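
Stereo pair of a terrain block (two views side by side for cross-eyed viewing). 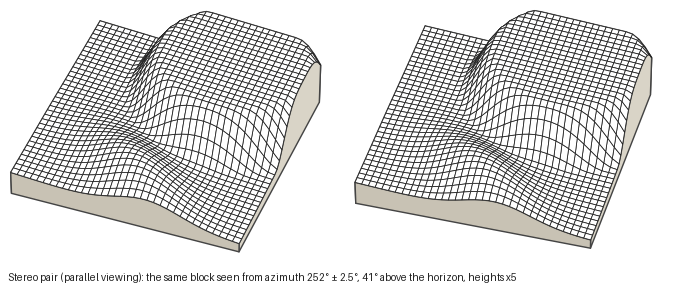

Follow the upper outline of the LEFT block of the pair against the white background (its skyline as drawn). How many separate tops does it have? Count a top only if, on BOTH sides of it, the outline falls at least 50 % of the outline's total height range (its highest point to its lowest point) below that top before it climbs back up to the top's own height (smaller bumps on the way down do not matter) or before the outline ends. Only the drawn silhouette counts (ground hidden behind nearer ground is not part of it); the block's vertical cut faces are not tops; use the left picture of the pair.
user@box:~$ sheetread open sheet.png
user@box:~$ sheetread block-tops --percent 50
0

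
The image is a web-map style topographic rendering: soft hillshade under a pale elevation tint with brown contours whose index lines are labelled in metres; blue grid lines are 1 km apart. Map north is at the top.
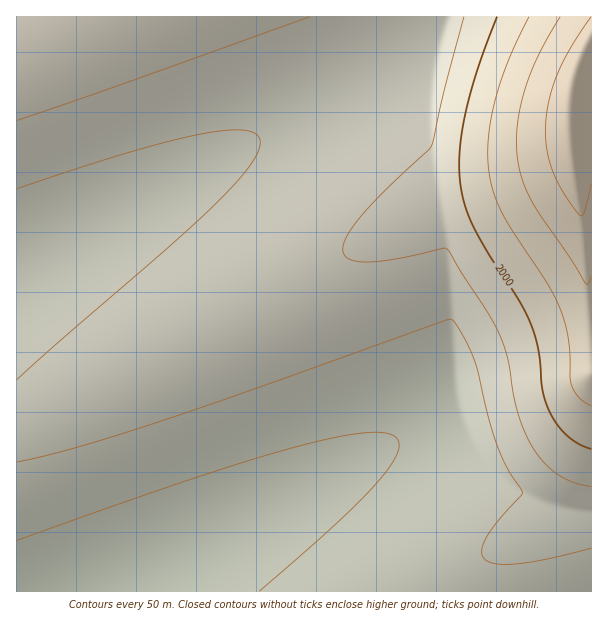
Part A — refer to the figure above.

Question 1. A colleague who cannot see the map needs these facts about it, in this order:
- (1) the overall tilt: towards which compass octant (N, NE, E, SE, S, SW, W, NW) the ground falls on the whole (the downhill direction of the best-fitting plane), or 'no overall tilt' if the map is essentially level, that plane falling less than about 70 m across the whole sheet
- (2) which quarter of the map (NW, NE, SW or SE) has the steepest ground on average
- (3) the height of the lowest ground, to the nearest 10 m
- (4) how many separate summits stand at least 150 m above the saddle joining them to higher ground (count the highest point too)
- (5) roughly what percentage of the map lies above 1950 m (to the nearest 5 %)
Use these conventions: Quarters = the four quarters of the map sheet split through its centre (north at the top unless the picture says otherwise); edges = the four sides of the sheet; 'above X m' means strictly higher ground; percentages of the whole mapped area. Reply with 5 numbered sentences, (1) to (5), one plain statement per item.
(1) On the whole the ground falls towards the south-west.
(2) The steepest ground, on average, is in the north-east quarter.
(3) About 1810 m is the lowest elevation on the sheet.
(4) Counting only tops that stand 150 m proud, the map has 1 summit.
(5) About 25 % of the map lies above 1950 m.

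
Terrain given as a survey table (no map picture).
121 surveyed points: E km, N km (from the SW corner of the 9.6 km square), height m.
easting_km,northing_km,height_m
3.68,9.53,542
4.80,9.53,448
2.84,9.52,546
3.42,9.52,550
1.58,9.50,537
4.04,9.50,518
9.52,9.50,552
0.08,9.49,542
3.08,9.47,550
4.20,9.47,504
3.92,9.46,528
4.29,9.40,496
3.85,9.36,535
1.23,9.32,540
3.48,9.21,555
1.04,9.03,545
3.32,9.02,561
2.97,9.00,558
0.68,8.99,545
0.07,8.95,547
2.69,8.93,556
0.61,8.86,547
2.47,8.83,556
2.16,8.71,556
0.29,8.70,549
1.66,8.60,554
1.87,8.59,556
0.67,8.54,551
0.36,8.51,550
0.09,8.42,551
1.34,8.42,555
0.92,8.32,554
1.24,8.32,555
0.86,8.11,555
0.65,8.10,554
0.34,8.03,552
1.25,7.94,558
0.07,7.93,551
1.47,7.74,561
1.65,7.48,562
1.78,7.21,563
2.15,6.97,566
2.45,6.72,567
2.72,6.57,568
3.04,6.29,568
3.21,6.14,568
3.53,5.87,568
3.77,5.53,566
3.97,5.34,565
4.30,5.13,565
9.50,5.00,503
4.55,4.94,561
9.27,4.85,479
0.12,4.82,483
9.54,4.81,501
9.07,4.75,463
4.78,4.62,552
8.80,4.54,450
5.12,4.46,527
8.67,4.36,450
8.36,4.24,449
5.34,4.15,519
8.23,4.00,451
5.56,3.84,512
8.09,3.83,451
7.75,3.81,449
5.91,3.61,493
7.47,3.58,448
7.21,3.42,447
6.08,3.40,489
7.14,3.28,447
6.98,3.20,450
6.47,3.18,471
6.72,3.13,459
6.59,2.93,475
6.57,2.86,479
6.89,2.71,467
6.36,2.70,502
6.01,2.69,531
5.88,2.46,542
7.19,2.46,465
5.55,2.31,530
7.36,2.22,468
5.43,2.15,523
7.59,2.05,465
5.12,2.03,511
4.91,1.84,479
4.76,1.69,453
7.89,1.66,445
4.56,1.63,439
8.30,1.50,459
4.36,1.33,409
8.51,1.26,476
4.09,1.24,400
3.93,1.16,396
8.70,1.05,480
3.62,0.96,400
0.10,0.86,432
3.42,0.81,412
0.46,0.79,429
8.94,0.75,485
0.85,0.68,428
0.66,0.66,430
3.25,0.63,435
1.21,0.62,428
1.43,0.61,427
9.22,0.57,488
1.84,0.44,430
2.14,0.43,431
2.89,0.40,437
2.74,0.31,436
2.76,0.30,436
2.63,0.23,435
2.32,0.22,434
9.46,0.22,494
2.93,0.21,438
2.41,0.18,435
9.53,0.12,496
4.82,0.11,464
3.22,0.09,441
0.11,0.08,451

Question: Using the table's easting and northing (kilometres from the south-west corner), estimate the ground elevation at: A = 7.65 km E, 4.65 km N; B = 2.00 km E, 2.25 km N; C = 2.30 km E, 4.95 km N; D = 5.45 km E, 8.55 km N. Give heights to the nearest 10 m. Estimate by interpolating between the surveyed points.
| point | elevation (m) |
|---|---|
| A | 440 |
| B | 440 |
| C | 530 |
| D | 420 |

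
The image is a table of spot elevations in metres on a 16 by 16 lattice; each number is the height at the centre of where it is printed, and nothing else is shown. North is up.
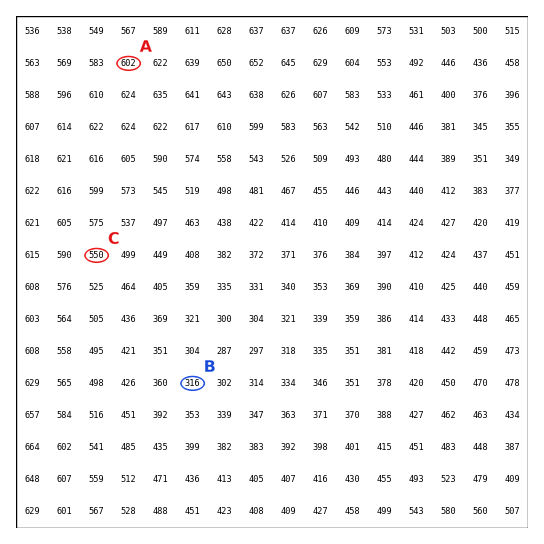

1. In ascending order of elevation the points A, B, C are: B C A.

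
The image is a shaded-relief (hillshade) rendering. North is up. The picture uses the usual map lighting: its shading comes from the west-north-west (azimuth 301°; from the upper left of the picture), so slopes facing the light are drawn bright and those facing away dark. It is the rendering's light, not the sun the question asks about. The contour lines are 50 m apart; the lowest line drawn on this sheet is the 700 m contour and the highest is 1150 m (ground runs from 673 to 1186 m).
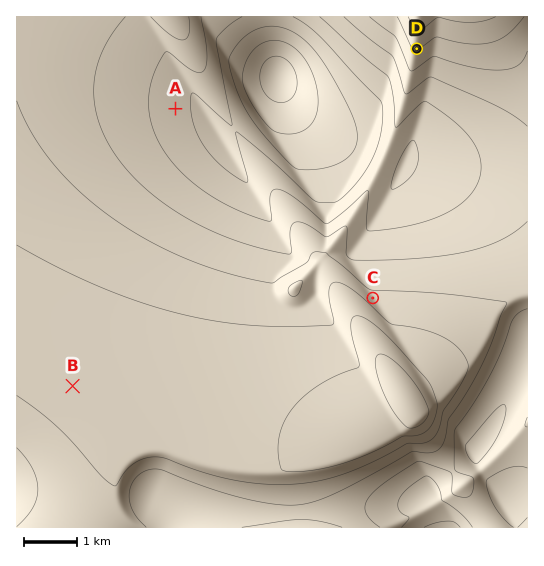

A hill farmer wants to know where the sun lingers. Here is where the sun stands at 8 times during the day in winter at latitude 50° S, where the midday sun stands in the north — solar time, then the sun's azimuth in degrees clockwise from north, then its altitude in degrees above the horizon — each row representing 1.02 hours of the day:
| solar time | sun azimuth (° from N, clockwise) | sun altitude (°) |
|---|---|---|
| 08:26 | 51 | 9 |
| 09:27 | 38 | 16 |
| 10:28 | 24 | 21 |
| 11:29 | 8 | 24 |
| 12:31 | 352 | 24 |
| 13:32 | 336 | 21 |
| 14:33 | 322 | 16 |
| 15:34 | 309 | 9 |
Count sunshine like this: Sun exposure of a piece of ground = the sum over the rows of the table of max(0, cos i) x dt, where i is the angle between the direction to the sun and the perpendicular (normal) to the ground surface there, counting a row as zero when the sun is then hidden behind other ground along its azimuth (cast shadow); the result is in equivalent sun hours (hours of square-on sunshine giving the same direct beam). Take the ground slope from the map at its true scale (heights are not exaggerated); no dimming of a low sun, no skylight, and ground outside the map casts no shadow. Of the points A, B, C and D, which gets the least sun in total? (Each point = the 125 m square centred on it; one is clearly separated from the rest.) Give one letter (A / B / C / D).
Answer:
D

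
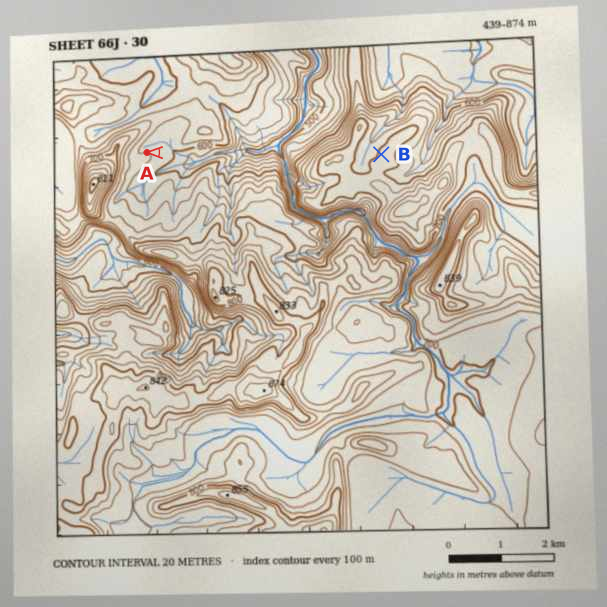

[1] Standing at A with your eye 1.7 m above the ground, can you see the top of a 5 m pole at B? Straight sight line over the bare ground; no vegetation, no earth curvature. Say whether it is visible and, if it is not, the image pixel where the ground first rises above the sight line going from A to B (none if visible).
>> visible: false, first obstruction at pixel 324 154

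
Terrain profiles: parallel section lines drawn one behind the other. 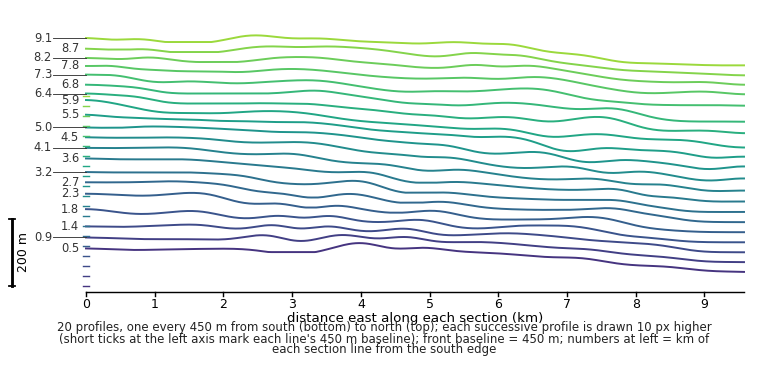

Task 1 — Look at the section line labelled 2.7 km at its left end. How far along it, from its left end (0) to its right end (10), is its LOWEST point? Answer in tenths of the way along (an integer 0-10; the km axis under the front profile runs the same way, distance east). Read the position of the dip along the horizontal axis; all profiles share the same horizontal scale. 10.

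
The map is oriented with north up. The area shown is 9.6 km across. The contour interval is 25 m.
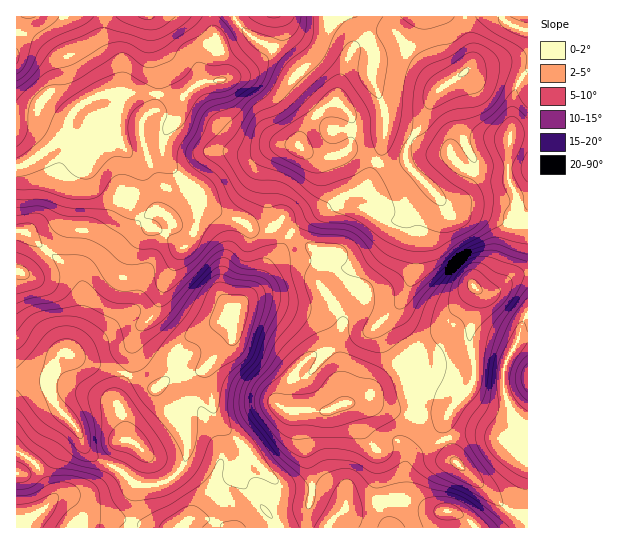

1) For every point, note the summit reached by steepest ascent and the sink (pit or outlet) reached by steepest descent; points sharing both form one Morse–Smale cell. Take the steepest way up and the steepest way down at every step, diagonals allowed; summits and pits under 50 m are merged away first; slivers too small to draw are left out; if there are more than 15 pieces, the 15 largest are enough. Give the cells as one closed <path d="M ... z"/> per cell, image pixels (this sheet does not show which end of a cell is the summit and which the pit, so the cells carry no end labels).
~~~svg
<path d="M527 16l-134 0-1 9 5 10-4-3-7 0-17 7 6 14-3 26 13 34 0 21-8 28 16 3 13-5 5 9 21 21-15 17-5 12 4 15 0 21-4 24-11 23-22 23 2 8 11 16 14 14 10 3-8 12 0 11 7 14 0 12 32 0 26-33 2-15-6-32 10-36-2-9 16 2 17-13 18-6z"/><path d="M358 16l-80 0 2 14-1 11-13 16-25 18-18 5-20 1-19 14-5 22-14 16-2 8 0 13 10 16 22 20 1 8 6 7 23 11 14 4 15 9 15 2 5-3 7-8 8 5 6 0 48-29 22-9 11-24-2-3-21-9-16 5-22 0-16-10 1-8 8-15 14-14 14-7 7-31 8-20 7-7 10-5 0-4z"/><path d="M67 127l-3 7-17 15-18 14-13 4 0 64 10 1 20 19 24 16 7 7 4 8 2 27-15 44 15 8 36 10 7 4 5-10 1-19 4-12 20-23 8-26 19-38-18-14-15-5-15-18-3-5 0-8 8-24-5-12-14-16-2-10-20 9-6 5-4 0-17-12z"/><path d="M310 260l-29 1-10 8-11 17-28 27 0 25-25 29 0 11 5 17 1 15 6 12 62 65 8 2 23 0-9-48 0-30 26 0 15-8-4-12 1-25-5-17 7-28-8-16-14-18 0-25z"/><path d="M210 16l-193 0-1 150 5 1 8-4 26-20 12-13 2-12 4-7 20-14 18-5 46 1 25 4 13-12 11-4-6-10-1-12 1-4 17-16z"/><path d="M231 315l-41 21-10 10-5 11-4 18-15 14 28 41 3 8 0 19-6 12-12 11-15 5-15 0-2 2-5 31 2 5 19 5 29 0 8-8 13-1 12 2 11 7 8 0 7-23 18-16 4 0 10 7 14 5 20 3 4-3 0-12-22 0-8-2-62-65-4-7-3-20-5-17 0-11 25-29z"/><path d="M197 199l0 22-5 17-13 15-15 32-7 24-4 6-13 12-8 19 0 12-5 16 26 14 4 0 14-13 4-18 5-11 10-10 39-19 6-8 21-20 13-27 12-12 8-15 0-3-11-8-9 7-15-2-15-9-14-4-23-11z"/><path d="M527 273l-17 6-17 13-16-2 2 9-10 36 6 32-2 15-21 25-8 18 9 34 49 46 24 14 2-1 0-57-20-22 5-13 0-11-9-22-1-19 2-11 12-22 11-4z"/><path d="M429 187l-17 15-7 13-12 8-8 19-11 13-27 13-26-6 0 25 14 18 8 16-7 28 5 17-1 25 5 13 21-3 21 8 22 6 6-1 0-11-7-14 0-11 8-12-10-3-14-14-11-16-2-8 22-23 11-23 4-24 0-21-4-15 5-12 15-16z"/><path d="M49 380l-33 1 0 138 5 3 1 6 107 0 2-7-22-5-22 0-16-16-15-3 7-4 18 2 13-4 17-11 8-10-21-10-13-11-12-26-18-20-6-13z"/><path d="M122 92l-23 3-20 10-10 13-1 12 7 10 14 9 4 0 6-5 20-9 2 10 14 16 5 12-8 24 0 8 3 5 15 18 15 5 18 15 9-10 5-17-1-27-1-4-22-20-10-16 0-13 2-8 14-16 4-19-26-5z"/><path d="M435 413l-20 2-2 11-8 16 0 51 5 7 11 6-20-6-22 1 1 8 8 17 2 2 137 0 0-9-16-7-9-7-49-46-9-30 4-14z"/><path d="M26 232l-10 1 0 146 33 1 7-18 9-9 3 0 3-7 10-31 2-28-6-13-7-7-24-16z"/><path d="M351 404l-9 0-13 7-26 0-2 6 2 24 9 48 22 6 10 7 2 6 33-6-2-51-12-16-8-25z"/><path d="M369 39l-11 5-7 7-8 20-7 31-14 7-17 18-6 19 7 6 9 4 12 1 26-6 24 10 8-27 0-21-13-34 3-26z"/>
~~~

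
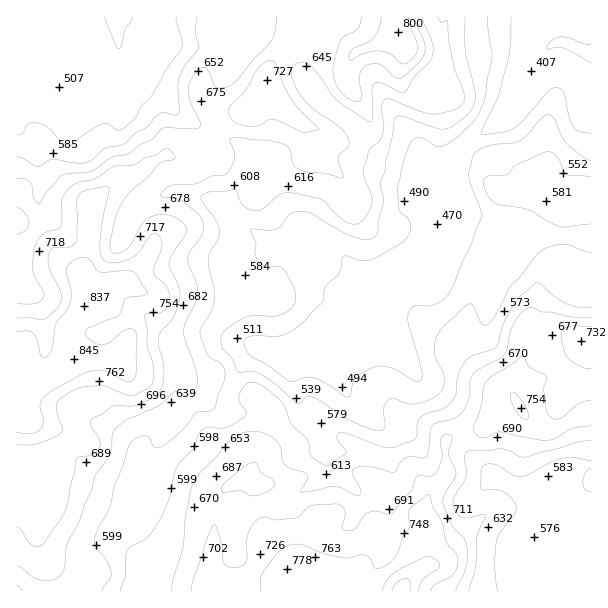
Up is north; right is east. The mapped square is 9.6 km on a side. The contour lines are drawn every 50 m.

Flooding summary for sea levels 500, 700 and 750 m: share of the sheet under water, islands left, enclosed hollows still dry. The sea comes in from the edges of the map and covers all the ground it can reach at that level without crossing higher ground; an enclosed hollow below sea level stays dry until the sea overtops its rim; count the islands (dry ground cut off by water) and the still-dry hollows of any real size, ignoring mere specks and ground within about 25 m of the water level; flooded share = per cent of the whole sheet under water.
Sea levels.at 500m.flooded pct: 12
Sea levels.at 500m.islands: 0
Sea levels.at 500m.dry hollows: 0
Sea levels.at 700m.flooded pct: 78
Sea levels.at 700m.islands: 1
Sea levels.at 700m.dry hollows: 0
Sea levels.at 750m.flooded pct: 90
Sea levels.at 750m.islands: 0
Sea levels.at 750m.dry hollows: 0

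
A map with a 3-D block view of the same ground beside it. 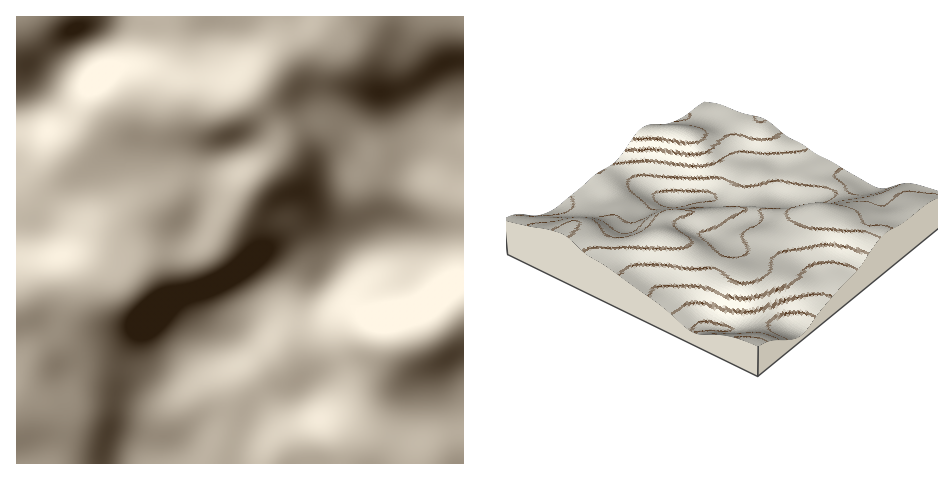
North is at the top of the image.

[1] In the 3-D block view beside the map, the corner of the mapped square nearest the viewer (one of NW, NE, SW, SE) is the NW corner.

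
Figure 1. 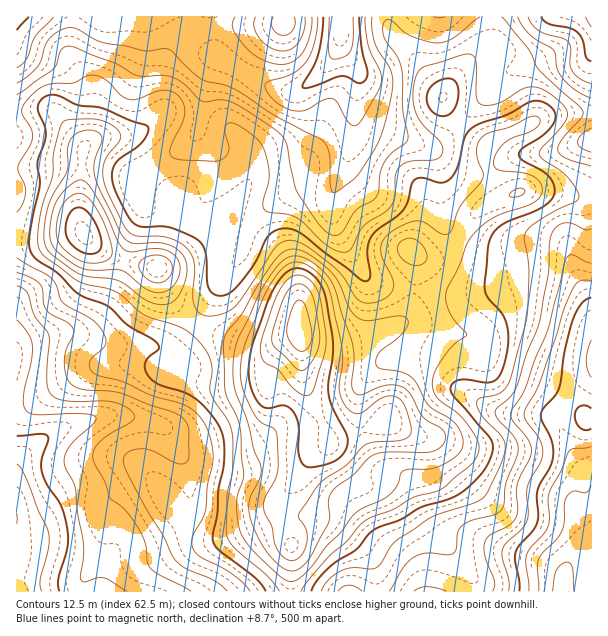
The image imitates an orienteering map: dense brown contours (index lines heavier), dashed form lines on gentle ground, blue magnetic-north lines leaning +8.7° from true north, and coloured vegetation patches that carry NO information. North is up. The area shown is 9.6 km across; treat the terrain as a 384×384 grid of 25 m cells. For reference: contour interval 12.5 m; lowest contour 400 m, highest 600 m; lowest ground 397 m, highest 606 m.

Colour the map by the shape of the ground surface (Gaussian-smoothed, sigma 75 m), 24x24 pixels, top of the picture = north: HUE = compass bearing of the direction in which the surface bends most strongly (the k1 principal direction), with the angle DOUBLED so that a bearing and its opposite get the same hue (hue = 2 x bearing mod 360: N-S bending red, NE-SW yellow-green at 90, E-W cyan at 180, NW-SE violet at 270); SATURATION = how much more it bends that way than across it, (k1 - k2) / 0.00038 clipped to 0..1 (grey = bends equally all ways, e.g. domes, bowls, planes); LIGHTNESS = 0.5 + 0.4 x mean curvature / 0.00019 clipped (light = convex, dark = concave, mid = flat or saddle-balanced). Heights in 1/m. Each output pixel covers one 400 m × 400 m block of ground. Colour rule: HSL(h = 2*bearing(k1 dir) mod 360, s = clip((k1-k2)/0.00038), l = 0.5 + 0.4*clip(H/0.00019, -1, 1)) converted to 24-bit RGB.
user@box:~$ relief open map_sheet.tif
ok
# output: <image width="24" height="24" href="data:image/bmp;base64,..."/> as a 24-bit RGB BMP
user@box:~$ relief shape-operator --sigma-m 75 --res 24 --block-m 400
<image width="24" height="24" href="data:image/bmp;base64,Qk32BgAAAAAAADYAAAAoAAAAGAAAABgAAAABABgAAAAAAMAGAAATCwAAEwsAAAAAAAAAAAAAXGembnGswaClfWOjf3+ejXiajGV5g39ecWhWbVhMgm5E//ZaV3czMEdJXZtboKuBXFaAb3GAfKGMnr+rpLmscVKgNjF1g6h0bW9/X3V5rHxqoot1bIOOkF2SmneinHy1kFuudWmkf5e+7+7cpnPDPWyVTraalX50Yl5/cJOWgK2Dm6ZZpXczYUE3Rm1tVqFhjmpzW19tnolmq695Zll1gl5naq96TWinql3BnnusdsiEv8mA02e5p366SG9kfXlMXohaVYhTkYhQkE9GtJJzbaS1R4a4WYiWgliAZHKHcKWDsZqJcEuEfaaDe6+FOURwdlSJnZSvx7Cdp6BbfptYqFqbv2TDgYuskV+FhoZTVJFVc6yWmcqpboioUkJ5ll+NUFaJl5SDYZdrlGpbamWUhruXfI6fPjiJVXSboKteroBlyHh8t2xSPnA6WKSFoXmwn2G5qYu3dpGeaqlkm6NUeVxMSGdxW5iFQYOLhIimjYCpgn+qirGyhKSJg12AX01vR0VrxaN0WYhjr5V/yn+pxpu3OnluZFYyioxHmq1yhKqkkKuyenmqipC7RUS0jUVEXJNTLnsxTZNJbZ+Mn4F+mHBld0pneUxnRlxkwK9daKRKj5xoj6h7uZLHrjTnmJrNdMvforHTnsXUgZrLfHfGnme3iRuWwHuawYGorFqAZ4IyQF4aZl0cglofaGAzRnlbW4SVqodUttBuRoZTf9NmRbSYSTO018PEdLisUKyPsmFLZiAQf3QPWVgpO0p1lcKkonqWu3W0xYfFkXa3Xna1kaXGh6nVVY3RVjm0xouuzsSOu1FxkdloQ3NEHmhcs8Jvx1JUbUMzbCAlt2BhpsqcRHGZS5icVqRkXnF7lYCOlJSslYy7dXe2g6qpj2V6aVBlOlR4xp2GyEVIx71nn9pnWYmfOld3aH09nWxJo12MYlugpreZwrWSVmF8VIh6XW91SGFtaphMkJRTiGdMiXdQiHpGf2tRYp+kOJe/O1a15Z7B2Ni11O3GLEulbTqjl3iZeYt1dn6ObHaakq6TwISNnnORWI2HS1l3aUKXs4Bug4tVY4ldimRqo4JfVr9pQ8itPXaiJyh/x4OC69+y3emlIzl8MjKns3m6rIejeH6Ra5CNiZZ7qm98sYuKhmmOQkRnNmJMmFpBwGkvbno/bExUyrBvZ+hVKo1vNFhbGEpqmX++8+/Y7ujaOyOuNCNXhlQ+tZBKjoZfcohkcXxlkYFxsIt6mmqTaTh+jDypeCtG1dF0dNuuKq3/1+L0293wNB63S1h2GmFcIJha6vvQ15SRmwKggRl7onVjprZ+faiok5R7aYiDdoSJp5aDj1qZikCdNgjO2a/q3O/p1fbkAKHMQM116TQ3rxaOkm2IQm9+IrZjrv89iT8iVxFWdFW3rbDQu8vOfFimu2FudY5SWXRTpZplfEF9p6NfEBtx0MSf5O3SxOm2KRZLUjwjkWQmf2FWn3+HX5Z/N6dgvsZOdjNCOzdpUq93fo5Yz3xTiU6Bummf2mqOimw2bo0qPmxWZa5iIUBZRs1g9vO+0aJERhRRZVmGqJqWaYmXbnSNr359VpFUh4pMiF5RRHmJhXFcZlBIvsNtZnScZHGPv3q716zt2tjxUX/kcI28RkelPJk9/vM6s2MhMC5JTopebZlsmXSTa2mAn499ppWHWV+KpZSFPWyAZFWOeZawm8OjglCWnVJ3kbdQOL9Mu8NykEm6cW2ySEtyoW2R1cuy3IK6Ul6+WaKRRotNV216kWhtfp10nbCOV2ylpYORUVOLS2N2gqFckmE2cVM4VJWT2KumxFcsi4kNLl0OPl8hUk2BT89ea8mQyo+3lVTIyGbGro6GNGSKi6+tkMi8fpqtglCuql6AfWSTS0uGkV55qk1lpLduILluVbmVyXnf9db0sJrhL0LKdmndwt3MiEttopZKUlx2cHOiybW6OU+0d7iPn4Zcelg4RlQrq2icr3ydO0OKik2Troqj083Db7KTNmlQQnJEsMmAtY3CYUrIP21Dx3Mtom9YkaqXaG+VWopxsqRbd05fhHFKiDQunT4rhrUqCHI0s2BmYSBdfHU9bsxpg7KCyHiQY1mBU4lWfb86mpg+PD5WT05zt7SLh76PaWuJkmFxf2ZxpHdZe1xbeFZmlE18sniB1NylGMSRDiBXtBeRituKacqMX4mJs2yCqW+dha6cd7nKzIXQPmWeXJaNk61ct6BgbltniHhvdG+CnH+Pj3yqYVK7dmnCt6nP7Ovfd7LGAAMztGPMzei7a45/XWNvhGxnqZCIm86DOHVIf1M3vks+"/>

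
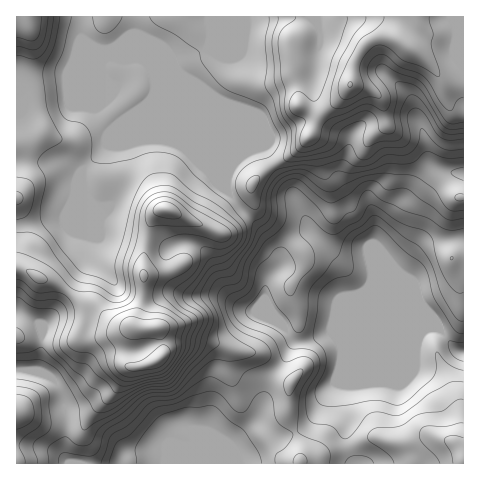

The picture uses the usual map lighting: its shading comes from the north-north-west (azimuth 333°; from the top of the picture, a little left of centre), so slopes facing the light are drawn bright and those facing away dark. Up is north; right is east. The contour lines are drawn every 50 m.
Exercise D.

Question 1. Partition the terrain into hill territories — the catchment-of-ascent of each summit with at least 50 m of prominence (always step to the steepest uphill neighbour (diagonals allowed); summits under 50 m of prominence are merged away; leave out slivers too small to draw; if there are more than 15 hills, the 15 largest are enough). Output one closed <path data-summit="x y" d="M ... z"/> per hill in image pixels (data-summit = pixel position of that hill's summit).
<path data-summit="350 84" d="M463 16l-382 1 0 21 2 1 22 13 24 9-19-3-8 6 3 26-9 20 9 14 5 5 30 13 27-1 18 8 26 25 50 55 19 27 1 10-15 17-2 18 8 15 24 26-6 6-6 13-16 20-5 25-5 14 20 17 13-2 14-7 10-11 14-27 7-8 69-28 12-11 3-7 8-7 11 0 16 19 9 3z"/><path data-summit="155 328" d="M87 197l-1 28 5 11 0 7-4 19-11 21-23 31-9 9-2 9-2-6-5-6-16-9-3 1 0 57 26 4 11 6 4 5 10 36-3 27 2 13 3 4 54 0 1-5 6-4 34-5 33 14 41 0-7-20 29-26 8-37 16-20 6-13 6-6-9-12-14-11-14-7-16-4-16-15-17-36-7-8-11-5-12 0-12 4-14-8-42-9-11 0z"/><path data-summit="167 210" d="M167 141l-24 0-13 3-17 0-5 4-1 25 5 24-2 7-13 1-10-8 13 33 12 1 42 9 14 8 12-4 12 0 8 3 10 10 17 36 12 12 34 14-9-18 0-9 4-14 13-12 0-7-4-8-16-22-50-55-26-25z"/><path data-summit="463 461" d="M439 329l-13 1-6 6-3 7-21 22-46 19-5 4 0 22 2 6-1 28 9 20 109-1 0-110-9-5z"/><path data-summit="27 17" d="M81 16l-65 1 1 144 43 2 20 9 26-26 23-2 11-3-30-12-9-10-5-9 9-20 0-15-3-5 2-8 6-4 19 3-24-9-22-13-2-1z"/><path data-summit="38 277" d="M82 178l-8 19-12 21-7-1-39 10 0 84 19 9 5 6 2 6 2-9 9-9 18-24 16-28 4-26-5-11 0-29z"/><path data-summit="300 462" d="M405 354l-69 28-7 8-17 30-15 12-19 5-18-15-4 0-25 22 7 18 1 2 115 0-8-20 1-28-2-6 0-22 5-4 46-19z"/><path data-summit="17 412" d="M22 370l-6 0 0 93 52 1-4-11 3-33-8-31-10-13-10-4z"/><path data-summit="17 199" d="M32 161l-16 0 1 65 38-9 7 1 5-7 15-33 0-8-4 2-18-9z"/>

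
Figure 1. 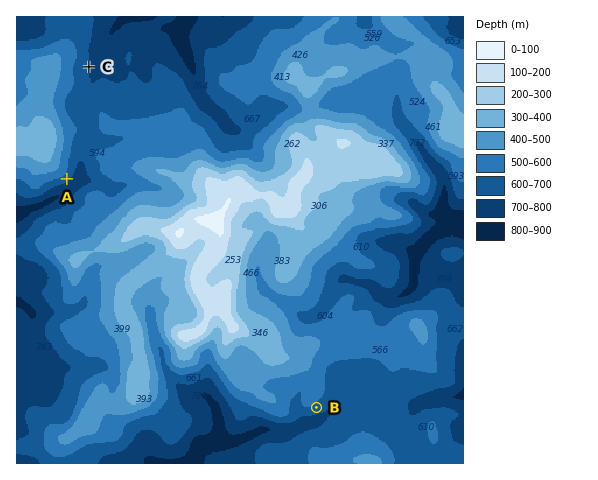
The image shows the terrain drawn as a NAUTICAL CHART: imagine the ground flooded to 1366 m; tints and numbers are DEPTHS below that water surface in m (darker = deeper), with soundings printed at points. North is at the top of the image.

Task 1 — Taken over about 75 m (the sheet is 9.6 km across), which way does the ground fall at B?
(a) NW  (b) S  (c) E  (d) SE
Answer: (d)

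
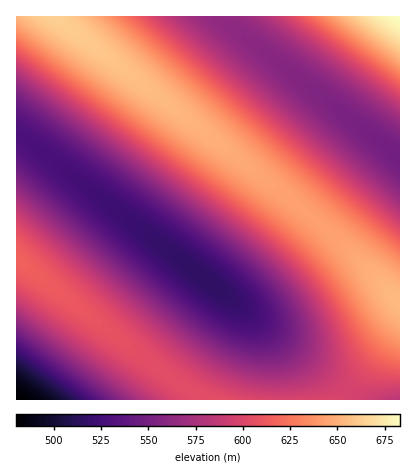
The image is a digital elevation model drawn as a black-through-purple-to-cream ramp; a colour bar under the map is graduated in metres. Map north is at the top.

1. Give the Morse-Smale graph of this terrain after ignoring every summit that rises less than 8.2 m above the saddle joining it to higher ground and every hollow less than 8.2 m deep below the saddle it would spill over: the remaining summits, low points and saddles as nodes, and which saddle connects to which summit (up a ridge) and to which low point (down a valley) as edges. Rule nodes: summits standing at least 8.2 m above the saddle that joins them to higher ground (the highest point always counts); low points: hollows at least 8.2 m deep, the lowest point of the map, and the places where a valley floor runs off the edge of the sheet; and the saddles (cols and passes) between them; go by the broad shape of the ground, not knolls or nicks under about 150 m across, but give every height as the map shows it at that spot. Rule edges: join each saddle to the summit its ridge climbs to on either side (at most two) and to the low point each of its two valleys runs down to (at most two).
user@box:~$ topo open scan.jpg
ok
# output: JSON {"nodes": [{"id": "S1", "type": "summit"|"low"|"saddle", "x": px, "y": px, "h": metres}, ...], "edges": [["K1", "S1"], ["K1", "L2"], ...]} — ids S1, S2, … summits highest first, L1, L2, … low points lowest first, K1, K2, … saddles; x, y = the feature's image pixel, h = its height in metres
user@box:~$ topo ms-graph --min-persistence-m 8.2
{"nodes": [
{"id": "S1", "type": "summit", "x": 398, "y": 18, "h": 683},
{"id": "S2", "type": "summit", "x": 54, "y": 18, "h": 663},
{"id": "S3", "type": "summit", "x": 396, "y": 300, "h": 654},
{"id": "S4", "type": "summit", "x": 18, "y": 260, "h": 616},
{"id": "L1", "type": "low", "x": 18, "y": 398, "h": 480},
{"id": "L2", "type": "low", "x": 204, "y": 278, "h": 515},
{"id": "L3", "type": "low", "x": 398, "y": 156, "h": 547},
{"id": "L4", "type": "low", "x": 398, "y": 400, "h": 583},
{"id": "K1", "type": "saddle", "x": 312, "y": 216, "h": 643},
{"id": "K2", "type": "saddle", "x": 176, "y": 380, "h": 604},
{"id": "K3", "type": "saddle", "x": 350, "y": 392, "h": 597}],
"edges": [["K1", "S2"], ["K1", "S3"], ["K1", "L2"], ["K1", "L3"], ["K2", "S4"], ["K2", "L1"], ["K2", "L2"], ["K3", "S3"], ["K3", "S4"], ["K3", "L2"], ["K3", "L4"]]}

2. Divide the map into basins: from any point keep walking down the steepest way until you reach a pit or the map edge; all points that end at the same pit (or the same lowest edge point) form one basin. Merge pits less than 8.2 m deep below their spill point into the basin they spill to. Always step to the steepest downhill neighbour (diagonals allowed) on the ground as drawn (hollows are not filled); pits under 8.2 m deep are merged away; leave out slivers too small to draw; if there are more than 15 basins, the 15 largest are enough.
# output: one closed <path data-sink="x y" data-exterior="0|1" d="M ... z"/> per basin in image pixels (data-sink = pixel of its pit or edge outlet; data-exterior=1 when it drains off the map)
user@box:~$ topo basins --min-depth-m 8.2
<path data-sink="206 280" data-exterior="0" d="M56 16l-40 0 0 242 132 103 54 39 142 0 54-74 2-4 0-20-60-60-38-33z"/><path data-sink="400 158" data-exterior="1" d="M400 16l-344 0 246 193 38 33 60 59z"/><path data-sink="16 400" data-exterior="1" d="M16 259l0 141 186 0-54-39z"/><path data-sink="400 400" data-exterior="1" d="M400 322l-56 78 56 0z"/>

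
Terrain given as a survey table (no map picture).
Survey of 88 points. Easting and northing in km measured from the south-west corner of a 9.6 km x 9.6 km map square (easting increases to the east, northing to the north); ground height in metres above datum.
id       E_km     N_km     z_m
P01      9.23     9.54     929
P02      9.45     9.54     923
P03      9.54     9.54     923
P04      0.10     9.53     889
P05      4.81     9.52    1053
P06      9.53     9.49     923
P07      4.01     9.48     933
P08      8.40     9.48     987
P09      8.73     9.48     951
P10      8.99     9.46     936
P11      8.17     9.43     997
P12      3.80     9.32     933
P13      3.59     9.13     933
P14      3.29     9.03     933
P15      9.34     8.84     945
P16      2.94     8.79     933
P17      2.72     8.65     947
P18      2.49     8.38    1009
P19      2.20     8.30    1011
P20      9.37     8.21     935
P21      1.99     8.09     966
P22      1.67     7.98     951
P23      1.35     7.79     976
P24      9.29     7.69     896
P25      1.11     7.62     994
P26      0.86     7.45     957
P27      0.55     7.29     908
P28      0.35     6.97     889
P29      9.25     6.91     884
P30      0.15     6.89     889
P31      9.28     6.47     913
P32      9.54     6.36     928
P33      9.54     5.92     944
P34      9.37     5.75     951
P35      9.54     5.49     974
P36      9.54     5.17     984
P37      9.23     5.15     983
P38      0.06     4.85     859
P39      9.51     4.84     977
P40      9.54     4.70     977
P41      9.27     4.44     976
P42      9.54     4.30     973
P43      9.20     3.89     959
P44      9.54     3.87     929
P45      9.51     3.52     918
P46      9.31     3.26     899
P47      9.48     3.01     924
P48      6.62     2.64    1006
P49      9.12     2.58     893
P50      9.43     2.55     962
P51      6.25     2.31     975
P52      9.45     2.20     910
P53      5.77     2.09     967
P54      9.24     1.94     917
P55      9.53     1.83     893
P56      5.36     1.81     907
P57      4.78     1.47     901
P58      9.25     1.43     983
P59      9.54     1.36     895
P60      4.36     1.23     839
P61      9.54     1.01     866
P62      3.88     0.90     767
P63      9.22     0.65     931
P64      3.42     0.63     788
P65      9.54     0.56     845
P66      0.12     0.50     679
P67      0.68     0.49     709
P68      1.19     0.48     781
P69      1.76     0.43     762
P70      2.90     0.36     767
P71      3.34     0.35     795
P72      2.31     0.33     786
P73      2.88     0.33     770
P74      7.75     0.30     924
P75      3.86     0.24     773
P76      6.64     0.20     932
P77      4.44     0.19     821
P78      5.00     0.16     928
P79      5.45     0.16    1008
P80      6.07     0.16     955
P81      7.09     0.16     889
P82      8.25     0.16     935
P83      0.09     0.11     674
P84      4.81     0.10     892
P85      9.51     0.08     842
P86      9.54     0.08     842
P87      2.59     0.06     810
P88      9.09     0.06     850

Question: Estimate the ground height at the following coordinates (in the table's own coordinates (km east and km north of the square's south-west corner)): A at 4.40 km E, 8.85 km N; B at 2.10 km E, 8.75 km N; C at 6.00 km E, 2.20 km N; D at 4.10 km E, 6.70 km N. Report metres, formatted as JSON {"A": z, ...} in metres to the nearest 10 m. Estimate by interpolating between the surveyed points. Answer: {"A": 980, "B": 980, "C": 970, "D": 890}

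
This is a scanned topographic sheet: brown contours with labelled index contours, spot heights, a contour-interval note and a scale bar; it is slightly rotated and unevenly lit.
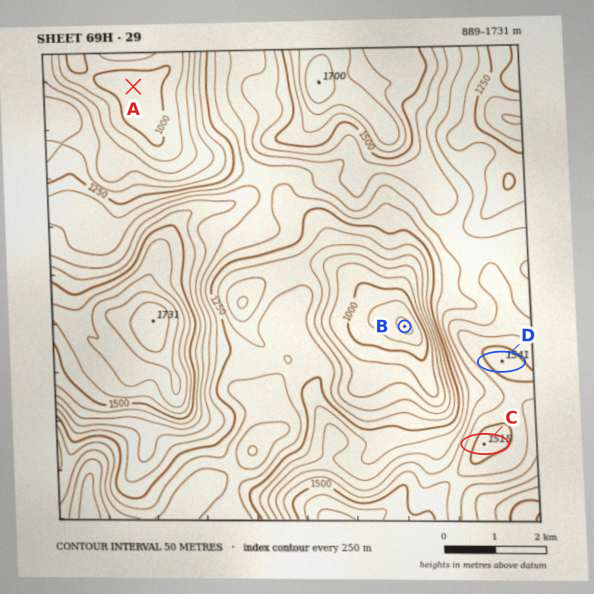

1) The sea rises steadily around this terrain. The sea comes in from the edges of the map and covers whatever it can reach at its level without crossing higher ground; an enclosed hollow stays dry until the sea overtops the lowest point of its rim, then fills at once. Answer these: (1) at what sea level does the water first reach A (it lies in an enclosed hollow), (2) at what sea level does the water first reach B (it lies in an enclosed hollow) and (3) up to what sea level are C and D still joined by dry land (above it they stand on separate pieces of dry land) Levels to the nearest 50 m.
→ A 1000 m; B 1200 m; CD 1450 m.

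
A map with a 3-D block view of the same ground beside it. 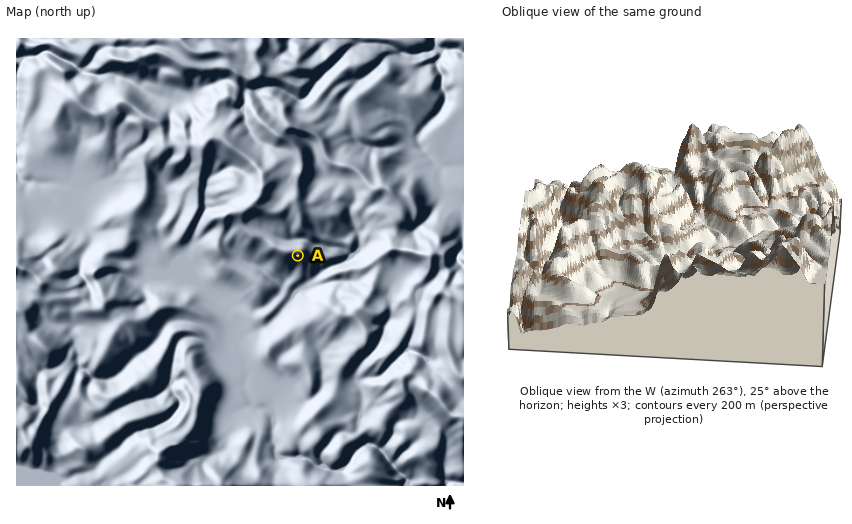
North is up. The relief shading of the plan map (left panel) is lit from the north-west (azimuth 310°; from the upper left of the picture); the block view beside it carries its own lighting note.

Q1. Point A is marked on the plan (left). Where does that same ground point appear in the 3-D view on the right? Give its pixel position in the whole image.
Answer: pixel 683 190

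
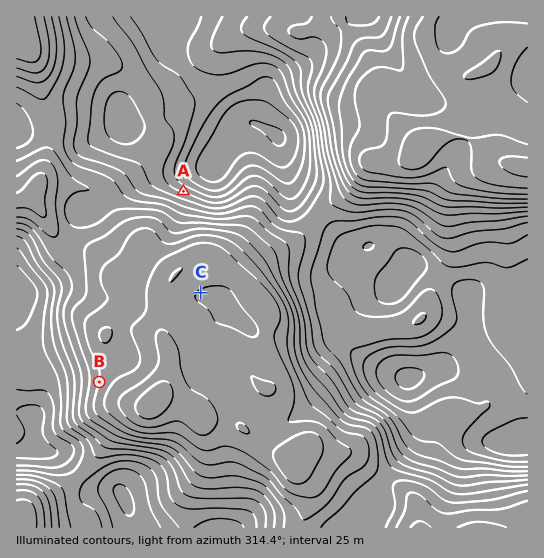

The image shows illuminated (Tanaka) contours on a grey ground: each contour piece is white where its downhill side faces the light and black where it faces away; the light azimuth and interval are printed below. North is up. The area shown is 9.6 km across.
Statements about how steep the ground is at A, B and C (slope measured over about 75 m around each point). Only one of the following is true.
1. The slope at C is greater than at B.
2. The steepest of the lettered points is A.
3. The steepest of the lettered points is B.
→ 2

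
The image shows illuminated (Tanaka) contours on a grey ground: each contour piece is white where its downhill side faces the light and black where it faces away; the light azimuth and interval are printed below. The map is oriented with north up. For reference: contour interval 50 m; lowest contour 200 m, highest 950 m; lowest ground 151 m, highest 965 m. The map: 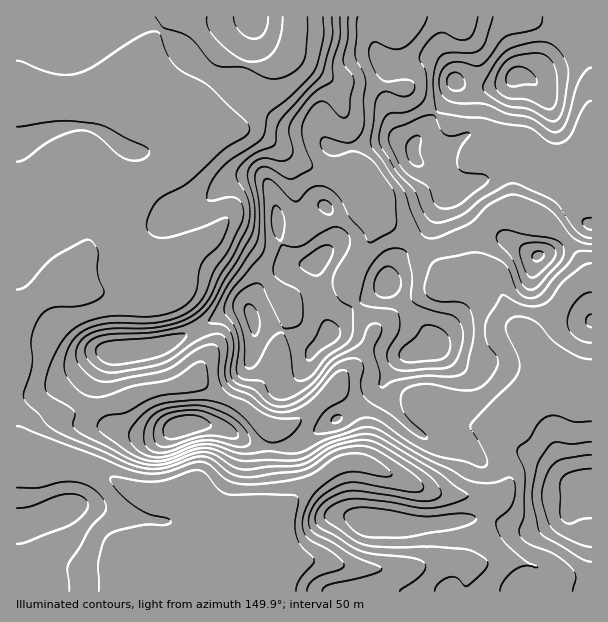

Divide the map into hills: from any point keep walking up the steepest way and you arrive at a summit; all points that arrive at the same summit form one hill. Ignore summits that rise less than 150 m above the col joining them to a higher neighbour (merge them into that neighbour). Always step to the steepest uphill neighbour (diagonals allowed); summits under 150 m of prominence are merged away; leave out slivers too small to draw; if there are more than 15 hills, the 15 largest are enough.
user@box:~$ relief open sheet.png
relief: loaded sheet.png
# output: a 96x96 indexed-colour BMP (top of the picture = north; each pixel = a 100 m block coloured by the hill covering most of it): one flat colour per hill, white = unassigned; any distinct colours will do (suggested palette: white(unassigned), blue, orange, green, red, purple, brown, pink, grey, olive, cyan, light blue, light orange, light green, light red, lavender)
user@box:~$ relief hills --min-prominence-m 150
<image width="96" height="96" href="data:image/bmp;base64,Qk12EgAAAAAAAHYAAAAoAAAAYAAAAGAAAAABAAQAAAAAAAASAAATCwAAEwsAABAAAAAAAAAA////ALR3HwAOf/8ALKAsACgn1gC9Z5QAS1aMAMJ34wB/f38AIr28AM++FwDox64AeLv/AIrfmACWmP8A1bDFABEREREREREREREREREREREREREREREREREREREREREREREREREREREREREREzMzMxEREREREREREREREREREREREREREREREREREREREREREREREREREREREREREzMzMxEREREREREREREREREREREREREREREREREREREREREREREREREREREREREREzMzMxERERERERERERERERERERERERERERERERERERERERERERERERERERERERERMzMzMxEREREREREREREREREREREREREREREREREREREREREREREREREREREREREzMzMzMxERERERERERERERERERERERERERERERERERERERERERERERERERMzMzMzMzMzMzMxERERERERERERERERERERERERERESEREREREREREREREREREREREzMzMzMzMzMzMxERERERERERERERERERERERERERIiEREREREREREREREREREREREzMzMzMzMzMzMxEREREREREREREREREREREREREiIiERERERERERERERERERERERETMzMzMzMzMzMxERERERERERERERERERERERESIiIiERERERERERERERERERERERETMzMzMzMzMzMxEREREREREREREREREREREREiIiIiERERERERERERERERERERERETMzMzMzMzMzMxEREREREREREREREREREREREiIiIhERERERERERERERERERERERETMzMzMzMzMzMxERERERERERERERERERERERIiIiIhERERERERERERERERERERERERMzMzMzMzMzMxERERERERERERERERERERESIiIiIhERERERERERERERERERERERERMzMzMzMzMzMxEREREREREREREREREREREiIiIiIiERERERERERERERERERERERERMzMzMzMzMzMxERERERERERERERERERESIiIiIiIiERERERERERERERERERERERERMzMzMzMzMzMxERERERERERERERIiIiIiIiIiIiIiERERERERERERERERERERERERETMzMzMzMzMxERERERERERERIiIiIiIiIiIiIiIiERERERERERERERERERERERERERMzMzMzMzMxEREREREREREiIiIiIiIiIiIiIiIiERERERERERERERERERERERERERMzMzMzMzMxERERERERESIiIiIiIiIiIiIiIiIiERERERERERERERERERERERERERMzMzMzMzMxERERERERIiIiIiIiIiIiIiIiIiIhERERERERERERERERERERERERERMzMzMzMzMxERERERIiIiIiIiIiIiIiIiIiIiIhERERERERERERERERERERERERERMzMzMzMzMxERESIiIiIiIiIiIiIiIiIiIiIiIhERERERERERERERERERERERERETMzMzMzMzMxERIiIiIiIiIiIiIiIiIiIiIiIiIhERERERERERERERERERERERERETMzMzMzMzMxESIiIiIiIiIiIiIiIiIiIiIiIiIiERERERERERERERERERERERERETMzMzMzMzMxESIiIiIiIiIiIiIiIiIiIiIiIiIiERERERERERERERERERERERERETMzMzMzMzMxERIiIiIiIiIiIiIiIiIiIiIiIiIiERERERERERERERERERERERERETMzMzMzMzMxERIiIiIiIiIiIiIiIiIiIiIiIiIREREREREREREREREREREREREREREzMzMzMzMxEREiIiIiIiIiIiIiIiIiIiIiIiERERERERERERERERERERERERERERETMzMzMzMxERERESIiIiIiIiIiIiIiIiIiIhERERERERERERERERERERERERERERETMzMzMzMxERERERERIiIiIiIiIiIiIiIiIRERERERERERERERERERERERERERERERMzMzMzMxEREREREREREiIiIiIiIiIiIhERERERERERERERERERERERERERERERERMzMzMzMxEREREREREREREiIiIiIiIiERERERERERERERERERERERERERERERERERMzMzMzMxEREREREREREREREiIiIiIhEREREREREREREREREREREREREREREREREREzMzMzMxERERERERERERERERESIiERERERERERERERERERERERERERERERERERERETMzMzMxEREREREREREREREREREREREREREREREREREREREREREREREREREREREREREREREREREREREREREREREREREREREREREREREREREREREREREREREREREREREREREREREREREREREREREREREREREREREREREREREREREREREREREREREREREREREREREREREREREREREREREREREREREREREREREREREREREREREREREREREREREREREREREREREREREREREREREREREREREREREREREREREREREREREREREREREREREREREREREREREREREREREREREREREREREREREREREREREREREREREREREREREREREREREREREREREREREREREREREREREREREREREREREREREREREREREREREREREREREREREREREREREREREREREREREREREREREREREREREREREREREREREREREREREREREREREREREREREREREREREREREREREREREREREREREREREREREREREREREREREREREREREREREREREREREREREREREREREREREREREREREREREREREREREREREREREREREREREREREREREREREREREREREREREREREREREREREREREREREREREREREREREREREREREREREREREREREREREREREREREREREREREREREREREREREREREREREREREREREREREREREREREREREREREREREREREREREREREREREREREREREREREREREREREREREREREREREREREREREREREREREREREREREREREREREREREREREREREREREREREREREREREREREREREREREREREREREREREREREREREREREREREREREREREREREREREREREREREREREREREREREREREREREREREREREREREREREREREREREREREREREREREREREREREREREREREREREREREREREREREREREREREREREREREREREREREREREREREREREREREREREREREREREREREREREREREREREREREREREREREREREREREREREREREREREREREREREREREREREREREREREREREREREREREREREREREREREREREREREREREREREREREREREREREREREREREREREREREREREREREREREREREREREREREREREREREREREREREREREREREREREREREREREREREREREREREREREREREREREREREREREREREREREREREREREREREREREREREREREREREREREREREREREREREREREREREREREREREREREREREREREREREREREREREREREREREREREREREREREREREREREREREREREREREREREREREREREREREREREREREREREREREREREREREREREREREREREREREREREREREREREREREREREREREREREREREREREREREREREREREREREREREREREREREREREREREREREREREREREREREREREREREREREREREREREREREREREREREREREREREREREREREREREREREREREREREREREREREREREREREREREREREREREREREREREREREREREREREREREREREREREREREREREREREREREREREREREREREREREREREREREREREREREREREREREREREREREREREREREREREREREREREREREREREREREREREREREREREREREREREREREREREREREREREREREREREREREREREREREREREREREREREREREREREREREREREREREREREREREREREREREREREREREREREREREREREREREREREREREREREREREREREREREREREREREREREREREREREREREREREREREREREREREREREREREREREREREREREREREREREREREREREREREREREREREREREREREREREREREREREREREREREREREREREREREREREREREREREREREREREREREREREREREREREREREREREREREREREREREREREREREREREREREREREREREREREREREREREREREREREREREREREREREREREREREREREREREREREREREREREREREREREREREREREREREREREREREREREREREREREREREREREREREREREREREREREREREREREREREREREREREREREREREREREREREREREREREREREREREREREREREREREREREREREREREREREREREREREREREREREREREREREREREREREREREREREREREREREREREREREREREREREREREREREREREREREREREREREREREREREREREREREREREREREREREREREREREREREREREREREREREREREREREREREREREREREREREREREREREREREREREREREREREREREREREREREREREREREREREREREREREREREREREREREREREREREREREREREREREREREREREREREREREREREREREREREREREREREREREREREREREREREREREREREREREREREREREREREREREREREREREREREREREREREREREREREREREREREREREREREREREREREREREREREREREREREREREREREREREREREREREREREREREREREREREREREREREREREREREREREREREREREREREREREREREREREREREREREREREREREREREREREREREREREREREREREREREREREREREREREREREREREREREREREREREREREREREREREREREREREREREREREREREREREREREREREREREREREREREREREREREREREREREREREREREREREREREREREREREREREREREREREREREREREREREREREREREREREREREREREREREREREREREREREREREREREREREREREREREREREREREREREREREREREREREREREREREREREREREREREREREREREREREREREREREREREREREREREREREREREREREREREREREREREREREREREREREREREREREREREREREREREREREREREREREREREREREREREREREREREREREREREREREREREREREREREREREREREREREREREREREREREREREREREREREREREREREREREREREREREREREREREREREREREREREREREREREREREREREREREREREREREREREREREREREREREREREREREREREREREREREREREREREREREREREREREREREREREREREREREREREREREREREREREREREREREREREREREREREREREREREREREREREREREREREREREREREREREREREREREREREREREREREREREREREREREREREREREREREREREREREREREREREREREREREREREREREREREREREREREREREREREREREREREREREREREREREREREREREREREREREREREREREREREREREREREREREREREREREREREREREREREREREREREREREREREREREREREREREREREREREREREREREREREREREREREREREREREREREREREREREREREREREREREREREREREREREREREREREREREREREREREREREREREREREREREREREREREREREREREREREREREREREREREREREREREQ=="/>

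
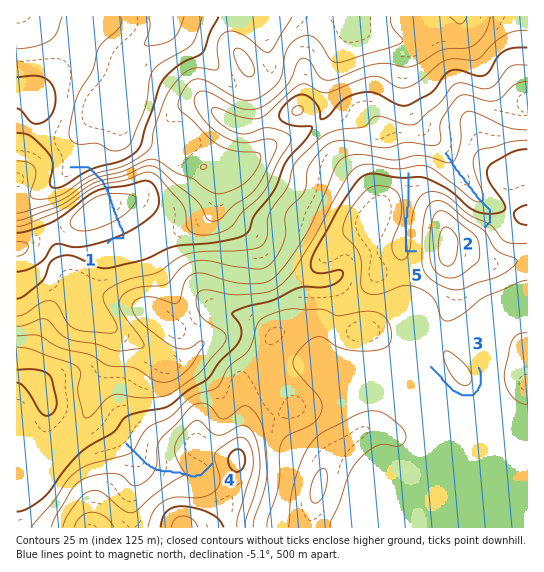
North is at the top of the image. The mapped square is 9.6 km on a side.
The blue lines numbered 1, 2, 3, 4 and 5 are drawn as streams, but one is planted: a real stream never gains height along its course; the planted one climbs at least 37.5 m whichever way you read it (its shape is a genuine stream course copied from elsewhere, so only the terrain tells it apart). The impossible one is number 1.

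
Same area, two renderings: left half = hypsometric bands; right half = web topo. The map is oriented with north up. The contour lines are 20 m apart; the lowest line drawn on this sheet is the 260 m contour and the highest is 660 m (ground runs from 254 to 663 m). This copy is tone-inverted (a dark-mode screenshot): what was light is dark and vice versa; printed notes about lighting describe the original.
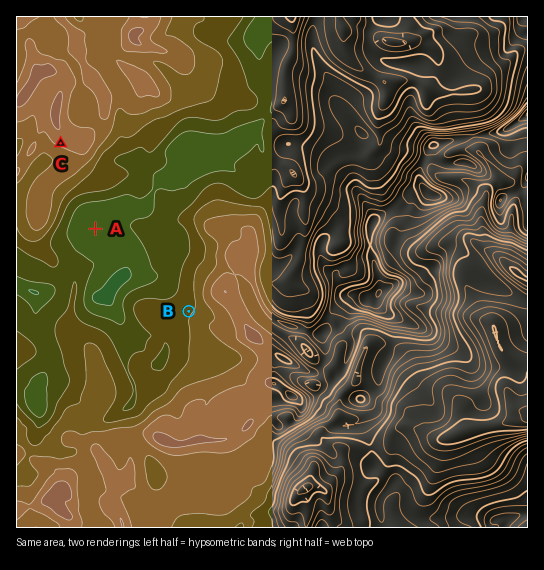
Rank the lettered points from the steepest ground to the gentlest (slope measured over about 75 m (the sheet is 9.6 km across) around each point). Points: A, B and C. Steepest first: C B A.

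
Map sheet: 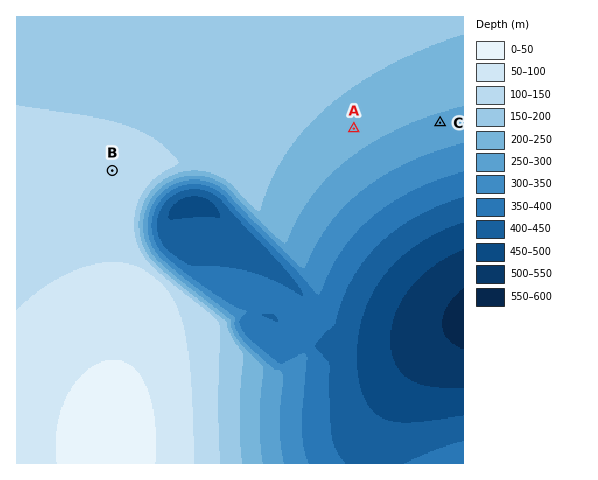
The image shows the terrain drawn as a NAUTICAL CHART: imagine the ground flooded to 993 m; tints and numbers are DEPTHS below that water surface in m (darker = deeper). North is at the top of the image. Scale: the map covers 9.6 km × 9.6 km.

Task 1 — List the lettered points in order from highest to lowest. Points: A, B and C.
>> B A C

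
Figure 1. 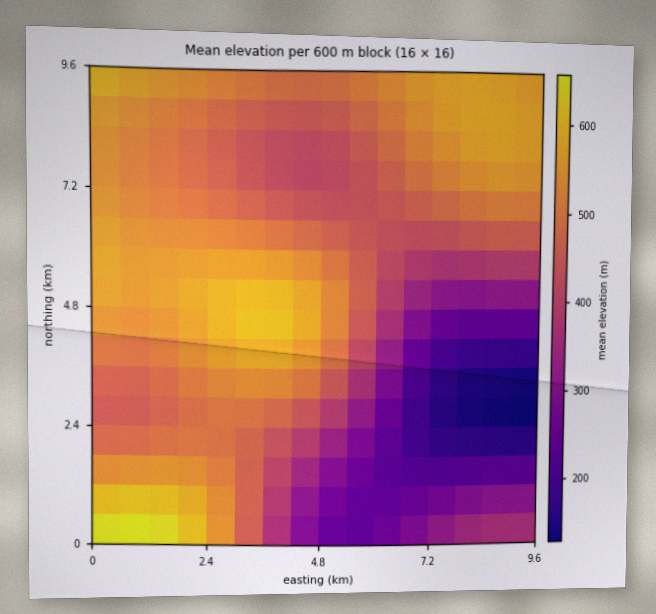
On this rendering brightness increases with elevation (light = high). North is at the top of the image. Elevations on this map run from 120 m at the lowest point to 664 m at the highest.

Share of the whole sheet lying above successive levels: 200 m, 93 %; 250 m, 87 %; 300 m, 81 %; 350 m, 76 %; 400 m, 71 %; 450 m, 60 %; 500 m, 41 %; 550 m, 20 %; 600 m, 3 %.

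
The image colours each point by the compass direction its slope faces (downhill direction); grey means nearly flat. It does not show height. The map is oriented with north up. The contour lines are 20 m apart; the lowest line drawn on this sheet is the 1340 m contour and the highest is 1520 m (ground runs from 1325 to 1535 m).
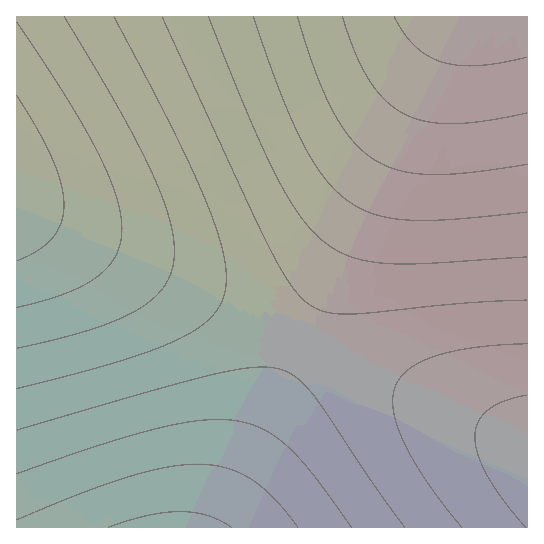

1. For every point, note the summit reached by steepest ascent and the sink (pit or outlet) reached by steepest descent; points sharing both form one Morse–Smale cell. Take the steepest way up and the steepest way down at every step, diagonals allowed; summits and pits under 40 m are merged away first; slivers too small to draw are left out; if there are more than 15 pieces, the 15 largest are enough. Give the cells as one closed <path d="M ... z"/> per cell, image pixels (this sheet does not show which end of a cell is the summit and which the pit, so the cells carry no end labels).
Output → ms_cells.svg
<path d="M453 16l-436 0-1 190 286 134z"/><path d="M17 207l-1 320 198 1 87-187z"/><path d="M527 16l-73 0-2 2-149 320 0 3 6 3 217 101 2 0z"/><path d="M302 340l-87 188 313-1-1-82z"/>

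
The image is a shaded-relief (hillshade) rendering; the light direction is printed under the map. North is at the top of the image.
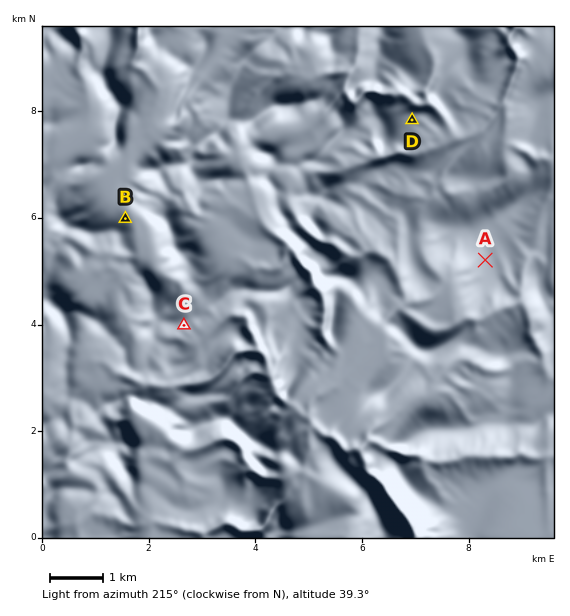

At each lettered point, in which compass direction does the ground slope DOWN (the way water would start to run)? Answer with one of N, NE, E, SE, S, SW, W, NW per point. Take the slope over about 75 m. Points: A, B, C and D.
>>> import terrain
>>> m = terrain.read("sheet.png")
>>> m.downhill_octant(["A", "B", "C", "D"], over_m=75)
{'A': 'SW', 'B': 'NE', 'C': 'SE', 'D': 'E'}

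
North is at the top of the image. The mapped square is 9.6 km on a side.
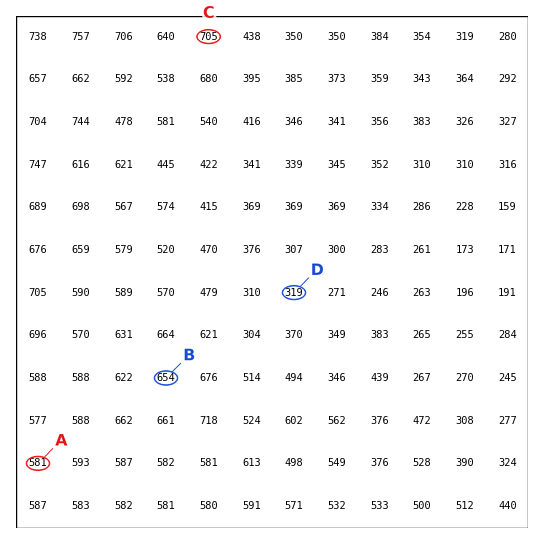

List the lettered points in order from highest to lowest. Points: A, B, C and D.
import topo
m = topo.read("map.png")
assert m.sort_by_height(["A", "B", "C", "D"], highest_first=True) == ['C', 'B', 'A', 'D']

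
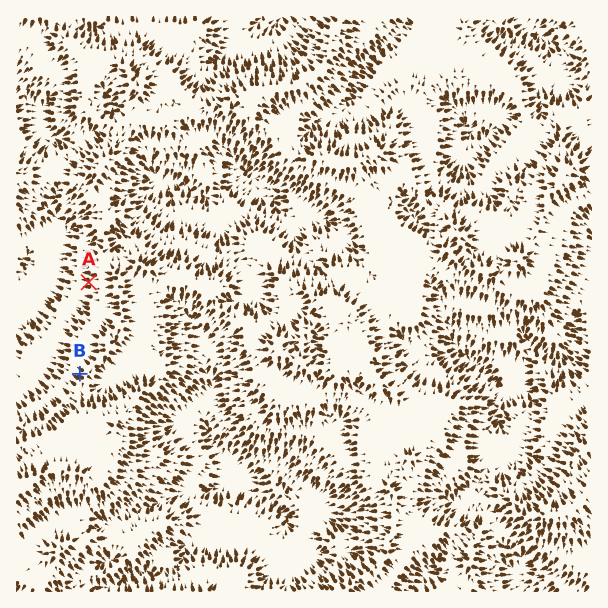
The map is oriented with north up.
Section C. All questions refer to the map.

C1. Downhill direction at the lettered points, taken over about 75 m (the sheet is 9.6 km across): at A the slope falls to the W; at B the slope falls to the NW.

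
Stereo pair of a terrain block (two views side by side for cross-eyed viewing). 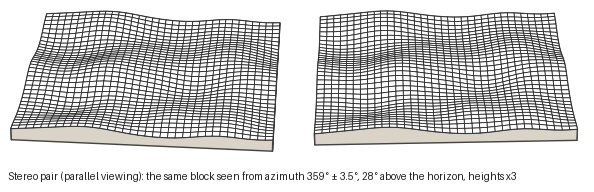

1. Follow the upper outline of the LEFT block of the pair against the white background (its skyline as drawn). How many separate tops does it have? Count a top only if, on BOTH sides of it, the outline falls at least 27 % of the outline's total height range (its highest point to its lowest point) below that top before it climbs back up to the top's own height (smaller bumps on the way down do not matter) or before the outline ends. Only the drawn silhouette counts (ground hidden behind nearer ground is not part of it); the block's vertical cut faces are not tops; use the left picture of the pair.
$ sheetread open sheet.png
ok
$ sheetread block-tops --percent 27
0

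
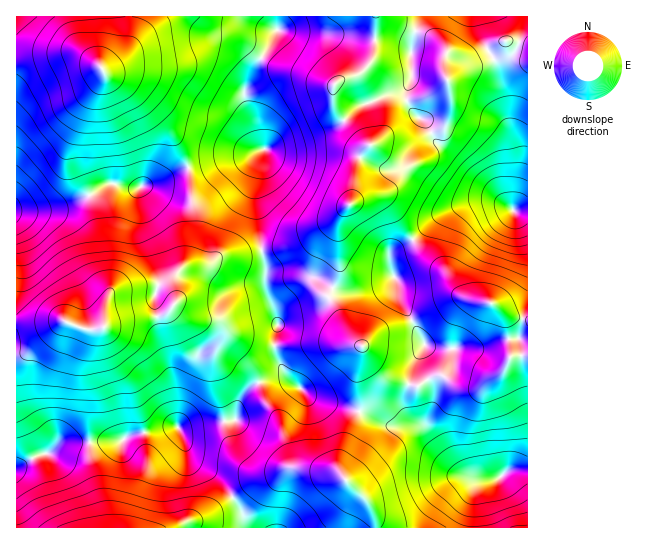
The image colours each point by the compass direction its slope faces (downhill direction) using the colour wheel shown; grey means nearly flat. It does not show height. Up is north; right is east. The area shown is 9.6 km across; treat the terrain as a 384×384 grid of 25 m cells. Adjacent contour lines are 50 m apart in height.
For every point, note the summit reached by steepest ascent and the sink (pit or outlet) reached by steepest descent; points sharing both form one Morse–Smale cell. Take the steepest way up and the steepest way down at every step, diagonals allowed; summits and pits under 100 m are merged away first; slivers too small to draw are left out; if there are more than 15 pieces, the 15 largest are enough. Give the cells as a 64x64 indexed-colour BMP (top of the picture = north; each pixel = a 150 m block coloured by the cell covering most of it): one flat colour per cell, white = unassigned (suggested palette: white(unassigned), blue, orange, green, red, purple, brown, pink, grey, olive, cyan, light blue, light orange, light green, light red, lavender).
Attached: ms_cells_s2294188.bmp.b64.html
<image width="64" height="64" href="data:image/bmp;base64,Qk12CAAAAAAAAHYAAAAoAAAAQAAAAEAAAAABAAQAAAAAAAAIAAATCwAAEwsAABAAAAAAAAAA////ALR3HwAOf/8ALKAsACgn1gC9Z5QAS1aMAMJ34wB/f38AIr28AM++FwDox64AeLv/AIrfmACWmP8A1bDFAIiIiIiIiIiIiIiIiIiIh3d3d3d3d3d7u7u7u7u/////iIiIiIiIiIiIiIiIiIh3d3d3d3d3d3u7u7u7u7////+IiIiIiIiIiIiIiIiIiHd3d3d3d3d3u7u7u7u7v////4iIiIiIiIiIiIiIiIiHd3d3d3d3d3e7u7u7u7u/////iIiIiIiIiIiIiIiIiId3d3d3d3d3e7u7u7u7u7////+IiIiIiIiIiIiIiIiId3d3d3d3d3e7u7u7u7u7u////4iIiIiIiIiIiIiIiId3d3d3d3d3e7u7u7u7u7vMzM//iIiIiIiIiIiIiIiHd3d3d3d3d3e7u7u7u7u7vMzMzMwiiIiIiIiIiIiIiHd3d3d3d3d3d7u7u7u7u7vMzMzMzCIiiIiIiIiIiIiHd3d3d3d3d3d3e7u7u7u7vMzMzMzMIiIiiIiIiIiIiId3d3d3d3d3d3d7u7u7u7vMzMzMzMwiIiIiIiIiiIiIh3d3d3d3d3d3d3e7u7u7u8zMzMzMzCIiIiIiIiIiIignd3d3d3d3d3d3d7u7u7u8zMzMzMzMIiIiIiIiIiIiIiIiIid3d3d3d3d3u7AAAMzMzMzMzMwiIiIiIiIiIiIiIiIiInd3d3d3d3dwAAAMzMzMzMzMzCIiIiIiIiIiIiIiIiIid3d3d3d3qqAAAAzMzMzMzMzMIiIiIiIiIiIiIiIiIiJ3d3d3eqqqoAAADMzMzMzMzMwiIiIiIiIiIiIiIiIiIid3d3eqqqqgAAAMzMzMTMzMzCIiIiIiIiIiIiIiIiIiIid3qqqqqqAAARRMzERETMzMIiIiIiIiIiIiIiIiIiIiIiKqqqqqoAERFERERERETMwiIiIiIiIiIiIiIiIiIiIiKqqqqqqgARERRERERERMzCIiIiIiIiIiIiIiIiIiIiIqqqqqqqARERFERERERERMACIiIiIiIiIiIiIiIiIiIqqqqqqqoRERERREREREREQAAiIiIiIiIiIiIiIiIiIiqqqqqqoRERERFERERERERAAAIiIiIiIiIiIiIiIiIiIqqqqqqhERERFEREREREREAAACJVVQIiIiIiIiIiIiIiqqqqqhEREREURERERERERVVVVVVVAAAAAiIiIiIiIiqqqqqhEREREURERERERERFVVVVVVUAAAAAIiIiIiIiKqqqqqERERERREREREREREVVVVVVVQAAAAACIiIiIiIqqqqqERERERRERERERERERVVVVVVVUAAAAFIiIiIiIqqqqqoRERERFERERERERERFVVVVVVVVVVVVUiIiIiIiqqqqqqEREREUREREREREREVVVVVVVVVVVVVSIiIiIiKqqqqqoREREURERERERERERVVVVVVVVVVVVVUiIiIiIqqqqqqhERERRERERERERERFVVVVVVVVVVVVVd3dIiIiqqqqqqERERFEREREREREREVVVVVVVVVVVVVVXd3d3dKqqqqqoREREURERERERERERVVVVVVVVVVVVVVd3d3d3TMzqqqhEREREURERERERERFVVVVVVVVVVVVVV3d3d3TMzMzqqERERERFEREREREREVVVVVVVVVVVVVVXd3d3dMzMzM6oRERERERRERERERERVVVVVVVVVVVVVVd3d3d0zMzMzMxEREREREURERERERFVVVVVVVVVVVVVV3d3d3TMzMzMzMREREREREUREREREZmZmVVVVVVVVVVXd3d3dMzMzMzMzEREREREREUREQRFmZmZmZVVVVVVVVd3d3d0zMzMzMzMREREREREREREREWZmZmZmZVVVVVVV3d3d3TMzMzMzMxERERERERERERERZmZmZmZmZmZmVVXd3d3dMzMzMzMzERERERERERERERFmZmZmZmZmZmZmVd3d3d0zMzMzMzMREREREREREREREWZmZmZmZmZmZmZpmd3d3TMzMzMzMzERERERERERERERZmZmZmZmZmZmZmmZmZmd0zMzMzMzMRERERERERERERFmZmZmZmZmZmZmaZmZmZmTMzMzMzMzEREREREREREREWZmZmZmZmZmZmaZmZmZmTMzMzMzMzERERERERERERERZmZmZmZmZmZmaZmZmZmZMzMzMzMzERERERERERERERFmZmZmZmZmZmZpmZmZmZkzMzMzMzEREREREREREREREWZmZmZmZmZmZpmZmZmZkzMzMzMzMRERERERERERERERZmZmZmZmZmZpmZmZmZmTMzMzMzMRERERERERERERERFmZmZmZmZmZpmZmZmZmZMzMzMzMxEREREREREREREREWZmZmZmZmZpmZmZmZmZkzMzMzMzERERERERERERERERZmZmZmZmaZmZmZmZmZmTMzMzMzMRERERERERERERERFmZmZmZmmZmZmZmZmZmZMzMzMzMzMREREREREREREREWZmZmZmaZmZmZmZmZmZmTMzMzMzMzMRERERERERERERZmZmZm7umZmZmZmZmZmZMzMzMzMzMxERERERERERERHu7u5u7u7pmZmZmZmZmZmTMzMzMzMzMREREREREREREe7u7u7u7u6ZmZmZmZmZmZkzMzMzMzMxERERERERERER7u7u7u7u7pmZmZmZmZmZmTMzMzMzMzERERERERERERHu7u7u7u7umZmZmZmZmZmZkzMzMzMzMREREREREREREe7u7u7u7u6ZmZmZmZmZmZkzMzMzMzMxERERERERERER"/>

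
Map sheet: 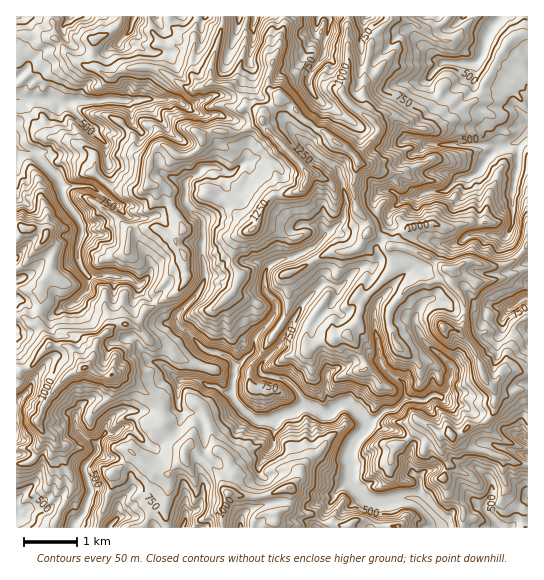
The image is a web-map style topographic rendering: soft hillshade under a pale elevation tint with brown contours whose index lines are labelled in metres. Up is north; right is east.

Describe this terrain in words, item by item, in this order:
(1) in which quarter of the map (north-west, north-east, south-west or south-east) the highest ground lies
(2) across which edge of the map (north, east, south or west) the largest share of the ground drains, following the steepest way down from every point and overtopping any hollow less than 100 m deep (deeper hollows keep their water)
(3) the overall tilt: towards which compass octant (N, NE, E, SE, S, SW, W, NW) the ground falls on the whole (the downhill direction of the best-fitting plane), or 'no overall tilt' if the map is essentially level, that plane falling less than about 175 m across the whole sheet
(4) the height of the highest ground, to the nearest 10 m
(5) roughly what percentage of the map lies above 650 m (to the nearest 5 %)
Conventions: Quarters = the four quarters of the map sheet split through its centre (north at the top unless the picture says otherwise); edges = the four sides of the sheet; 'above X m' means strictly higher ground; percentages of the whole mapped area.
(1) Look to the north-east quarter for the highest ground.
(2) The largest share of the runoff leaves by the southern edge.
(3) No overall tilt - high and low ground are spread across the sheet.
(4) The highest ground is at about 1420 m.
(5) Roughly 75 % of the ground is higher than 650 m.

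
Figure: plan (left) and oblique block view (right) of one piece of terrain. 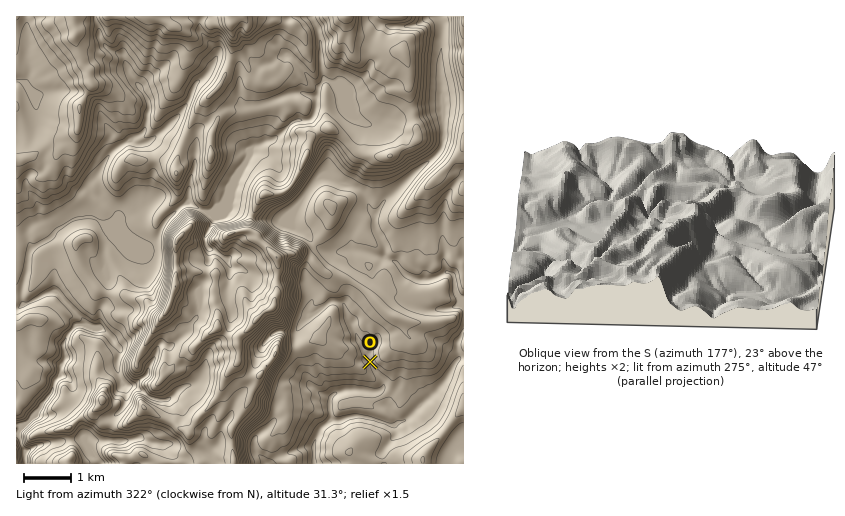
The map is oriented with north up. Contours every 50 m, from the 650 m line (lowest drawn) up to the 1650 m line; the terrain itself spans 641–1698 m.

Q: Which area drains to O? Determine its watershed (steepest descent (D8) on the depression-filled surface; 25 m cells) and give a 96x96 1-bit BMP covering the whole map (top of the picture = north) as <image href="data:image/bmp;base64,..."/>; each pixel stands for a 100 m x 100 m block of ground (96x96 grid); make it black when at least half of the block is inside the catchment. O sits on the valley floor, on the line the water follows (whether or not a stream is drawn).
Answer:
<image width="96" height="96" href="data:image/bmp;base64,Qk2+BAAAAAAAAD4AAAAoAAAAYAAAAGAAAAABAAEAAAAAAIAEAAATCwAAEwsAAAIAAAAAAAAA////AAAAAAAAAAAAAAAAAAAAAAAAAAAAAAAAAAAAAAAAAAAAAAAAAAAAAAAAAAAAAAAAAAAAAAAAAAAAAAAAAAAAAAAAAAAAAAAAAAAAAAAAAAAAAAAAAAAAAAAAAAAAAAAAAAAAAAAAAAAAAAAAAAAAAAAAAAAAAAAAAAAAAAAAAAAAAAAAAAAAAAAAAAAAAAAAAAAAAAAAAAAAAAAAAAAAAAAAAAAAAAAAAAAAAAAAAAAAAAAAAAAAAAAAAAAAAAAAAAAAAAAAAAAAAAAAAAAAAAAAAAAAAAAAAAAAAAAAAAAAAAAAAAAAAAAAAAAAAAD4AAAAAAAAAAAAAAD4AAAAAAAAAAAAAAH8AADAAAAAAAAAAAD+AAH8AAAAAAAAAAD/AAP+AAAAAAAAAAD/AAf/AAAAAAAAAAD//B//gAAAAAAAAAH//3//wAAAAAAAAAD/////4AAAAAAAAAB/////4AAAAAAAAAA/////4AAAAAAAAAAf////4AAAAAAAAAAP////gAAAAAAAAAAH////AAAAAAAAAAAB///+AAAAAAAAAAAB///8AAAAAAAAAAAA///4AAAAAAAAAAAA///wAAAAAAAAAAAA///AAAAAAAAAAAAA//+AAAAAAAAAAAAA//4AAAAAAAAAAAAA/+AAAAAAAAAAAAAA/4AAAAAAAAAAAAAA/4AAAAAAAAAAAAAA/wAAAAAAAAAAAAAAfgAAAAAAAAAAAAAAAAAAAAAAAAAAAAAAAAAAAAAAAAAAAAAAAAAAAAAAAAAAAAAAAAAAAAAAAAAAAAAAAAAAAAAAAAAAAAAAAAAAAAAAAAAAAAAAAAAAAAAAAAAAAAAAAAAAAAAAAAAAAAAAAAAAAAAAAAAAAAAAAAAAAAAAAAAAAAAAAAAAAAAAAAAAAAAAAAAAAAAAAAAAAAAAAAAAAAAAAAAAAAAAAAAAAAAAAAAAAAAAAAAAAAAAAAAAAAAAAAAAAAAAAAAAAAAAAAAAAAAAAAAAAAAAAAAAAAAAAAAAAAAAAAAAAAAAAAAAAAAAAAAAAAAAAAAAAAAAAAAAAAAAAAAAAAAAAAAAAAAAAAAAAAAAAAAAAAAAAAAAAAAAAAAAAAAAAAAAAAAAAAAAAAAAAAAAAAAAAAAAAAAAAAAAAAAAAAAAAAAAAAAAAAAAAAAAAAAAAAAAAAAAAAAAAAAAAAAAAAAAAAAAAAAAAAAAAAAAAAAAAAAAAAAAAAAAAAAAAAAAAAAAAAAAAAAAAAAAAAAAAAAAAAAAAAAAAAAAAAAAAAAAAAAAAAAAAAAAAAAAAAAAAAAAAAAAAAAAAAAAAAAAAAAAAAAAAAAAAAAAAAAAAAAAAAAAAAAAAAAAAAAAAAAAAAAAAAAAAAAAAAAAAAAAAAAAAAAAAAAAAAAAAAAAAAAAAAAAAAAAAAAAAAAAAAAAAAAAAAAAAAAAAAAAAAAAAAAAAAAAAAAAAAAAAAAAAAAAAAAAAAAAAAAAAAAAAAAAAAAAAAAAAAAAAAAAAAAAAAAAAAAAAAAAAAAAAAAAAAAAAAA="/>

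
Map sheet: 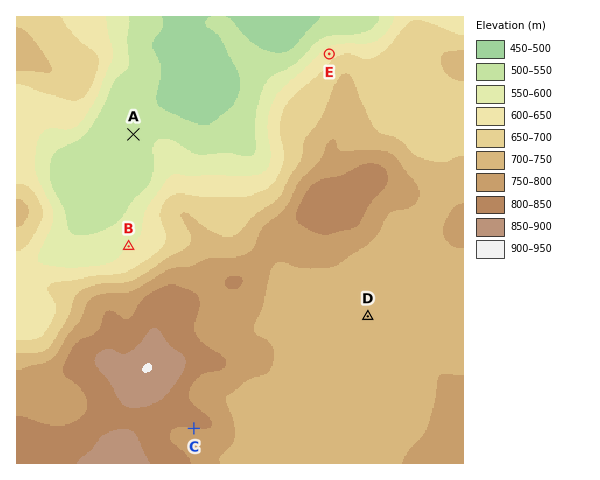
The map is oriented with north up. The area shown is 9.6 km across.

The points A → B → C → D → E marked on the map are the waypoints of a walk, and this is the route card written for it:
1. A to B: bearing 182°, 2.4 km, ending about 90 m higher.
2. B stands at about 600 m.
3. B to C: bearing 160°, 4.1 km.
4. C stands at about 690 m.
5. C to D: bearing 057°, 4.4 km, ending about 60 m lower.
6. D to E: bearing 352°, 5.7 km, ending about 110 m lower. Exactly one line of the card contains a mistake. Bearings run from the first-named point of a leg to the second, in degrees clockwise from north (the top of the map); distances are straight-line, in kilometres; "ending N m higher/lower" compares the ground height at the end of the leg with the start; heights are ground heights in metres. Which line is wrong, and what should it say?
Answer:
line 4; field height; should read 800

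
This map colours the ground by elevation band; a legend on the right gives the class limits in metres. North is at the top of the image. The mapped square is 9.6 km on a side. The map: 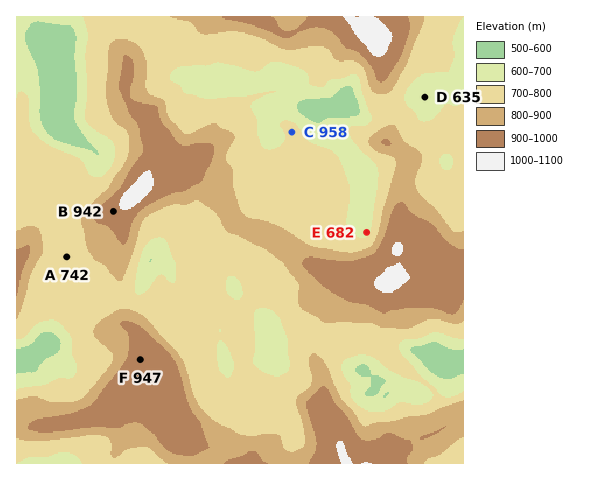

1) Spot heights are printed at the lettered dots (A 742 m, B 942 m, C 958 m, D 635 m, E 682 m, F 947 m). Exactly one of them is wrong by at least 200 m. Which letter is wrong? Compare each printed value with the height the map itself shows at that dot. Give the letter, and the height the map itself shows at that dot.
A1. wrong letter C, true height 708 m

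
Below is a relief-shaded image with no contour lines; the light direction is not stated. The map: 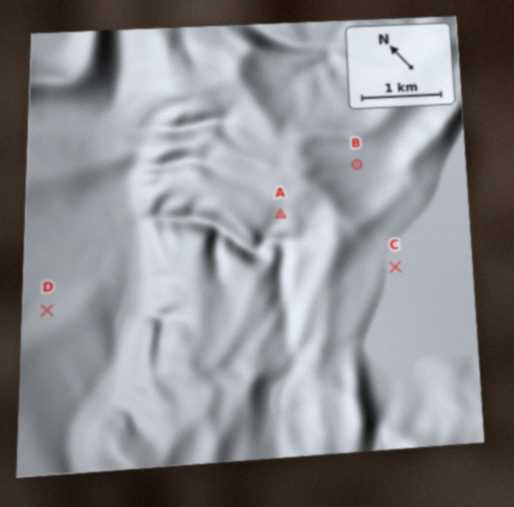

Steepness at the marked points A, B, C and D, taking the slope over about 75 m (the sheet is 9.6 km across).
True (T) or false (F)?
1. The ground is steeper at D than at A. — F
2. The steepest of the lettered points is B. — F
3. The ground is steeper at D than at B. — T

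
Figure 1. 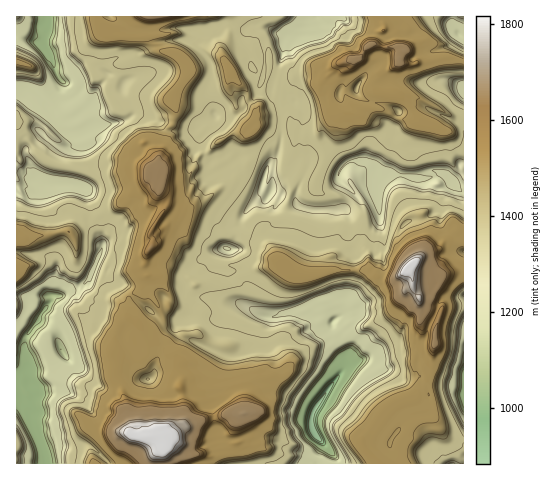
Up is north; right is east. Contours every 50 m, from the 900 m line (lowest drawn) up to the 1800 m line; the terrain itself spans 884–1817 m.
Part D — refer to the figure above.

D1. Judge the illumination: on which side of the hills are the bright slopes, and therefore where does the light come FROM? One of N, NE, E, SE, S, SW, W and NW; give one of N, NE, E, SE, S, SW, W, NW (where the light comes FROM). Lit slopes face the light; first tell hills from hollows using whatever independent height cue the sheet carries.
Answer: NW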